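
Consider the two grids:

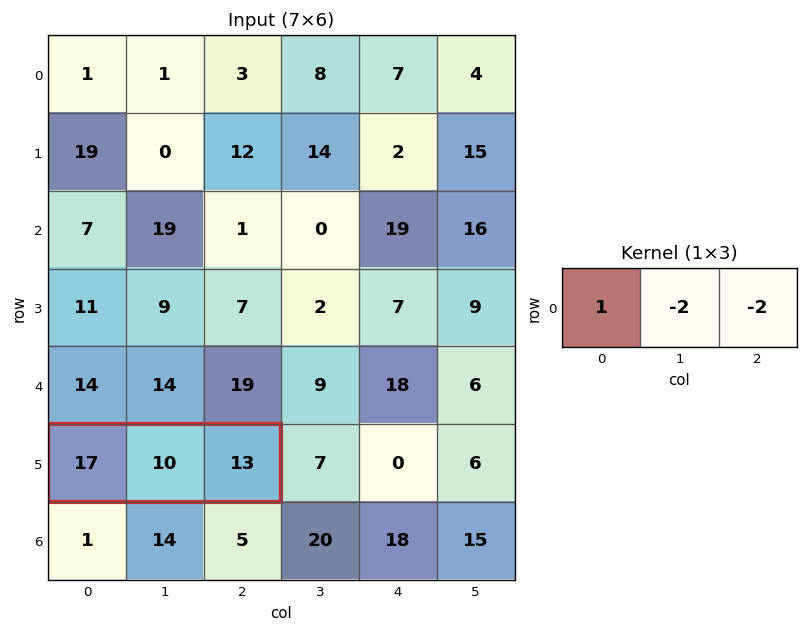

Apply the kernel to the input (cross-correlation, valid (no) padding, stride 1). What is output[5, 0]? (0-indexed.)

The receptive field on the input at this output position is [17 10 13]. Elementwise product with the kernel and sum: 17·1 + 10·-2 + 13·-2.

-29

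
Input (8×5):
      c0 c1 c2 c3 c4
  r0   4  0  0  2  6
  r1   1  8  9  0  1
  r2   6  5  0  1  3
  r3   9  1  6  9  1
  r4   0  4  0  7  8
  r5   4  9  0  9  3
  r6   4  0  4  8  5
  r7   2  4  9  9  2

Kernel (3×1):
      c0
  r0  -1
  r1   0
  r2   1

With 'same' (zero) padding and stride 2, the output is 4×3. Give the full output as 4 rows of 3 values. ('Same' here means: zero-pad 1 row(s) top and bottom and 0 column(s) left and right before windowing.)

1 9 1
8 -3 0
-5 -6 2
-2 9 -1

Output[0,0]: The receptive field on the zero-padded input at this output position is [0 / 4 / 1]. Elementwise product with the kernel and sum: 0·-1 + 1·1.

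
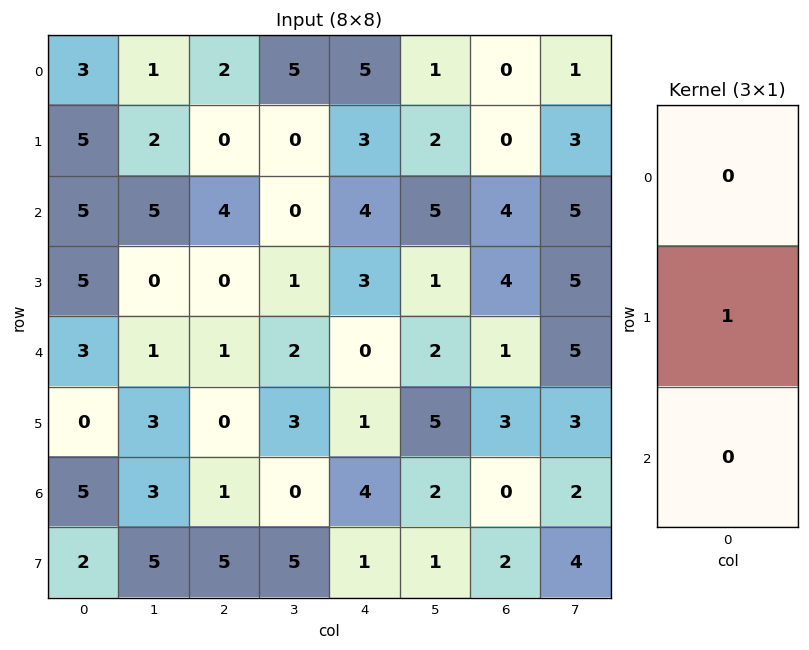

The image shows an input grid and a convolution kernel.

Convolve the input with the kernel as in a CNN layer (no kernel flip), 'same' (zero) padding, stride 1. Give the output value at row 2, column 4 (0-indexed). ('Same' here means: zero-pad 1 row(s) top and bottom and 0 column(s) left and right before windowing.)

The receptive field on the zero-padded input at this output position is [3 / 4 / 3]. Elementwise product with the kernel and sum: 4·1.

4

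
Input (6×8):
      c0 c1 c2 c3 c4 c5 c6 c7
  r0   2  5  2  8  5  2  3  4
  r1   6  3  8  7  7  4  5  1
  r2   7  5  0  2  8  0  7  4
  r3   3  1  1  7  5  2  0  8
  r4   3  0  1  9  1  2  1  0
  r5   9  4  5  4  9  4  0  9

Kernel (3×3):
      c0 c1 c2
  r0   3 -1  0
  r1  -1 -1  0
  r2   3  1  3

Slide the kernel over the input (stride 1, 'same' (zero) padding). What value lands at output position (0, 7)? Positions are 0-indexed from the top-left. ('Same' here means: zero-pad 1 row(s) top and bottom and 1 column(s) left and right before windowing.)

The receptive field on the zero-padded input at this output position is [0 0 0 / 3 4 0 / 5 1 0]. Elementwise product with the kernel and sum: 0·3 + 0·-1 + 3·-1 + 4·-1 + 5·3 + 1·1 + 0·3.

9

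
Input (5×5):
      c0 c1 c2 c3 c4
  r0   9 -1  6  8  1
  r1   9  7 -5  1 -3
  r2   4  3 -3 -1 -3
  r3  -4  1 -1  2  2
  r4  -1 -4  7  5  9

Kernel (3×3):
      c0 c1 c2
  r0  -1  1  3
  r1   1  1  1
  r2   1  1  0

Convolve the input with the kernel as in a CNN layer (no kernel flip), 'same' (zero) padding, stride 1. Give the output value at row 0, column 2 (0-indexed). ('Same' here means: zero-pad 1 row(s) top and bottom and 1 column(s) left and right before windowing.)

15

The receptive field on the zero-padded input at this output position is [0 0 0 / -1 6 8 / 7 -5 1]. Elementwise product with the kernel and sum: 0·-1 + 0·1 + 0·3 + -1·1 + 6·1 + 8·1 + 7·1 + -5·1.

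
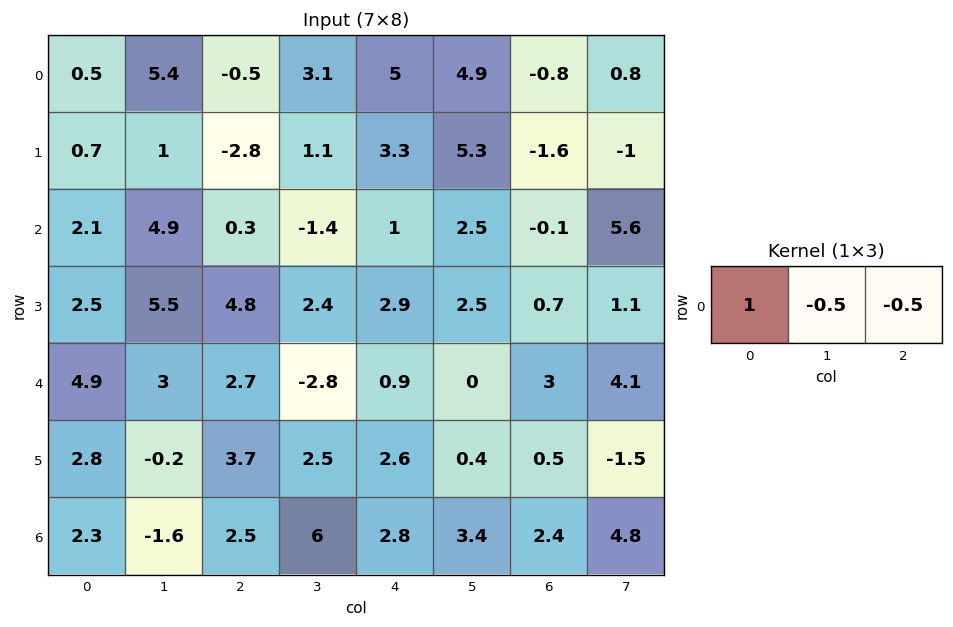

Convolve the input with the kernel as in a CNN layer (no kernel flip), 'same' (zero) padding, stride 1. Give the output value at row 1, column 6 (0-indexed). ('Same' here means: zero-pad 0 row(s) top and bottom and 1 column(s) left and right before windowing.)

The receptive field on the zero-padded input at this output position is [5.3 -1.6 -1]. Elementwise product with the kernel and sum: 5.3·1 + -1.6·-0.5 + -1·-0.5.

6.6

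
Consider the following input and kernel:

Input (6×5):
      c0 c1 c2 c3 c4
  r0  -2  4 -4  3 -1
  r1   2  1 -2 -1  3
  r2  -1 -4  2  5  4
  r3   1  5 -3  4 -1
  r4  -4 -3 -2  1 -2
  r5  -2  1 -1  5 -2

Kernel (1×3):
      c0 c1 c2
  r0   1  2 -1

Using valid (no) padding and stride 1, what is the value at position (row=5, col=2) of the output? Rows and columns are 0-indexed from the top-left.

The receptive field on the input at this output position is [-1 5 -2]. Elementwise product with the kernel and sum: -1·1 + 5·2 + -2·-1.

11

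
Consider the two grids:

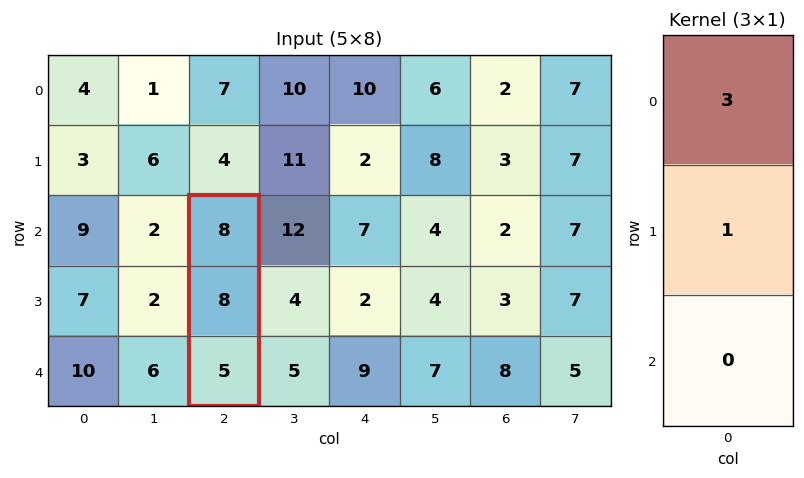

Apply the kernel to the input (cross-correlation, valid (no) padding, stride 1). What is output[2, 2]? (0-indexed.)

The receptive field on the input at this output position is [8 / 8 / 5]. Elementwise product with the kernel and sum: 8·3 + 8·1.

32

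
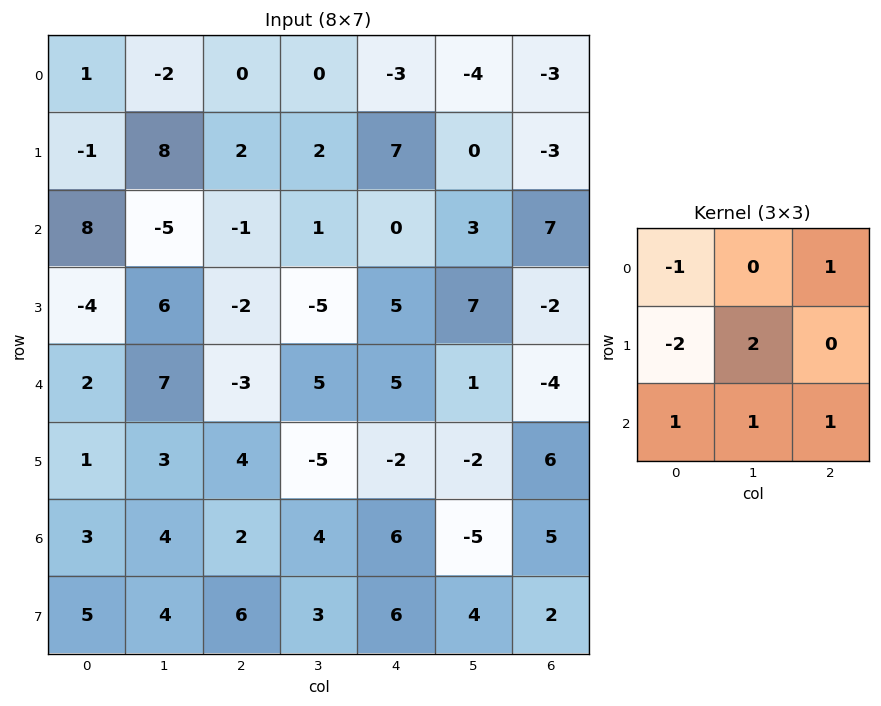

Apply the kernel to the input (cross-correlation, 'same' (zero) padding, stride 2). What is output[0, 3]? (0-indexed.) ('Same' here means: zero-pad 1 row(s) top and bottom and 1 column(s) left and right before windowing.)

The receptive field on the zero-padded input at this output position is [0 0 0 / -4 -3 0 / 0 -3 0]. Elementwise product with the kernel and sum: 0·-1 + 0·1 + -4·-2 + -3·2 + 0·1 + -3·1 + 0·1.

-1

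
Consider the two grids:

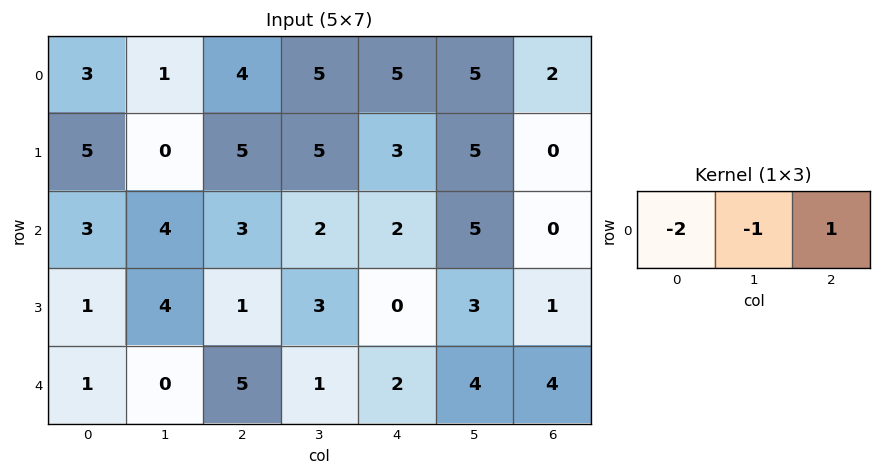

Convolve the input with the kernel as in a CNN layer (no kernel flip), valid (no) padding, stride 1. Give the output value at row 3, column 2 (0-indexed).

The receptive field on the input at this output position is [1 3 0]. Elementwise product with the kernel and sum: 1·-2 + 3·-1 + 0·1.

-5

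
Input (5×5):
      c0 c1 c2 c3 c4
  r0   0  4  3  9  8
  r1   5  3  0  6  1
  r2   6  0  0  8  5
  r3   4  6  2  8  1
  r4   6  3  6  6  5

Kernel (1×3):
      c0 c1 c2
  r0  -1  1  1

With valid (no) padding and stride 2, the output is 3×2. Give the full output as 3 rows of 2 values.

7 14
-6 13
3 5

Output[0,0]: The receptive field on the input at this output position is [0 4 3]. Elementwise product with the kernel and sum: 0·-1 + 4·1 + 3·1.
Output[0,1]: The receptive field on the input at this output position is [3 9 8]. Elementwise product with the kernel and sum: 3·-1 + 9·1 + 8·1.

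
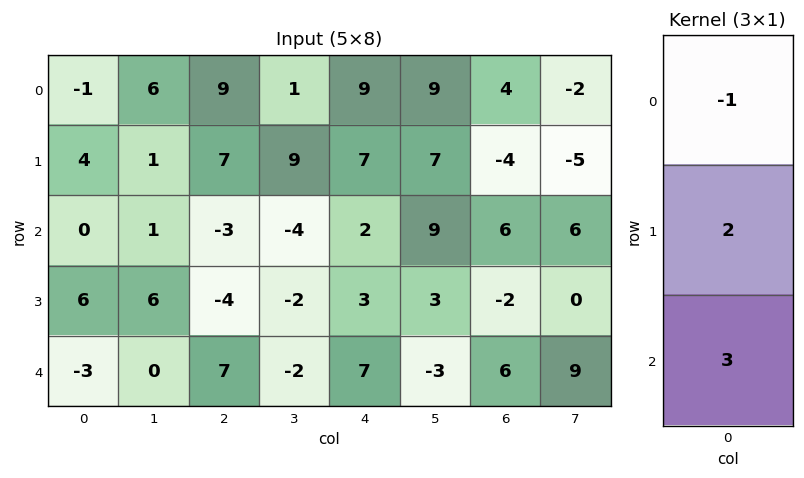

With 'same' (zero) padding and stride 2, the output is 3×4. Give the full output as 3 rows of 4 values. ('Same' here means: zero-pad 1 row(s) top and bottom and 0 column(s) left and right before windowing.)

Output[0,0]: The receptive field on the zero-padded input at this output position is [0 / -1 / 4]. Elementwise product with the kernel and sum: 0·-1 + -1·2 + 4·3.

10 39 39 -4
14 -25 6 10
-12 18 11 14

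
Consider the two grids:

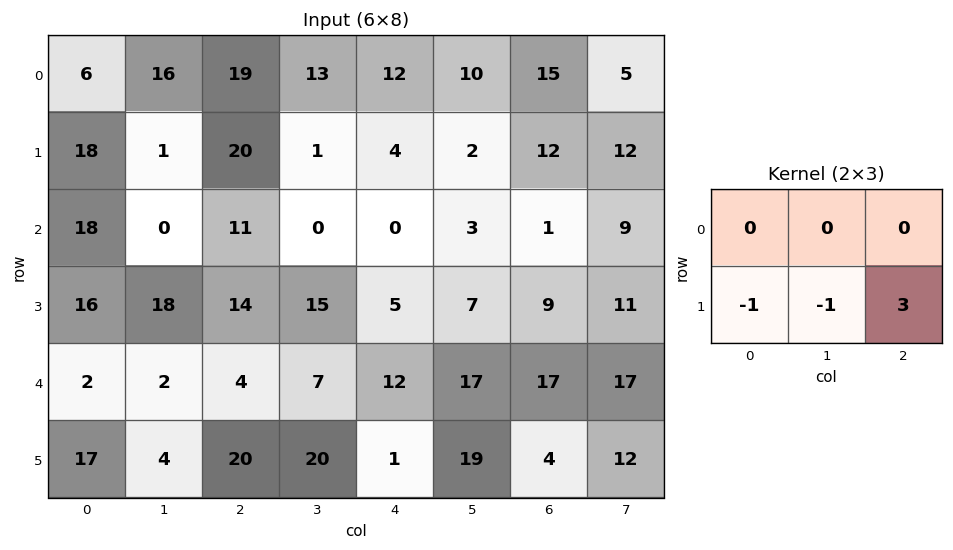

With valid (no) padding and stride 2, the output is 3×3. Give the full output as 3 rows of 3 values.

41 -9 30
8 -14 15
39 -37 -8

Output[0,0]: The receptive field on the input at this output position is [6 16 19 / 18 1 20]. Elementwise product with the kernel and sum: 18·-1 + 1·-1 + 20·3.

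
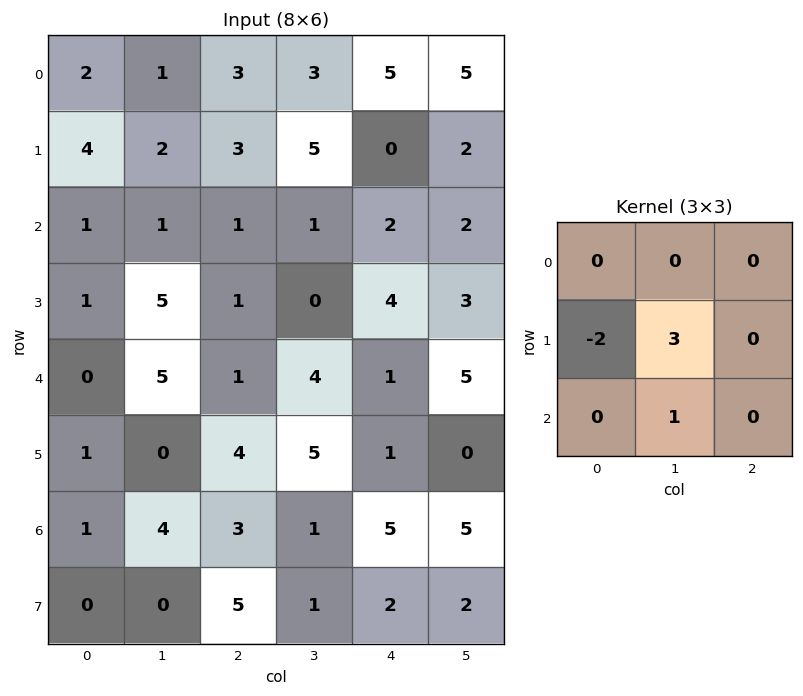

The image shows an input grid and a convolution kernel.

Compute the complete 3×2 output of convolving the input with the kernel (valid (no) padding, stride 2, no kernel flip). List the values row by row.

-1 10
18 2
2 8

Output[0,0]: The receptive field on the input at this output position is [2 1 3 / 4 2 3 / 1 1 1]. Elementwise product with the kernel and sum: 4·-2 + 2·3 + 1·1.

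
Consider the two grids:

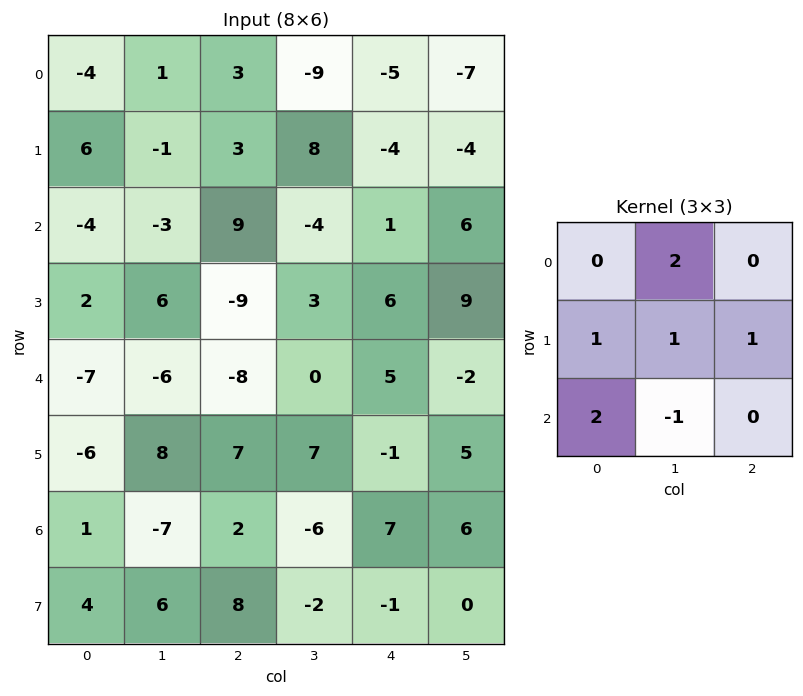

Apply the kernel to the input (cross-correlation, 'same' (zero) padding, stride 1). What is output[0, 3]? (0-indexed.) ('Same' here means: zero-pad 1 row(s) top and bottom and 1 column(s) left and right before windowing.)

The receptive field on the zero-padded input at this output position is [0 0 0 / 3 -9 -5 / 3 8 -4]. Elementwise product with the kernel and sum: 0·2 + 3·1 + -9·1 + -5·1 + 3·2 + 8·-1.

-13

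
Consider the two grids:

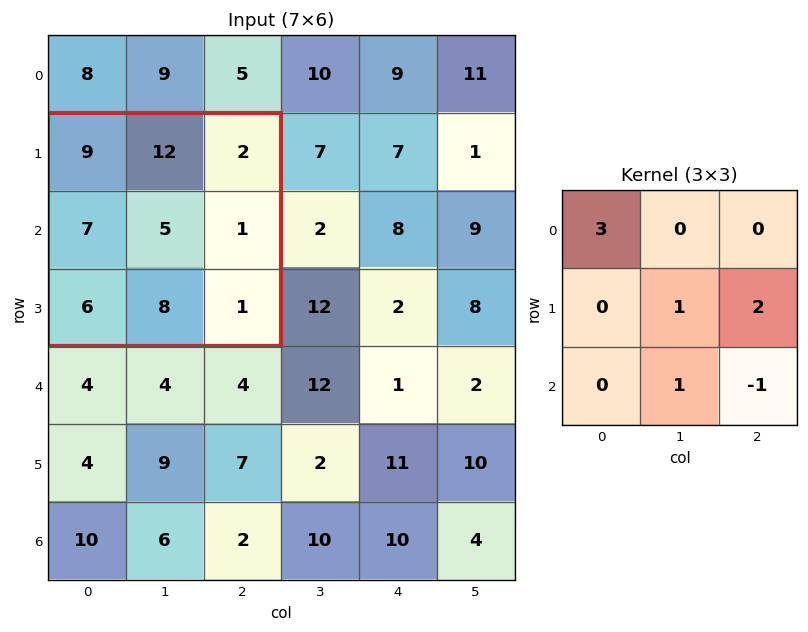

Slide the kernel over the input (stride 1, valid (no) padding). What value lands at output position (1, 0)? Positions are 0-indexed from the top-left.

The receptive field on the input at this output position is [9 12 2 / 7 5 1 / 6 8 1]. Elementwise product with the kernel and sum: 9·3 + 5·1 + 1·2 + 8·1 + 1·-1.

41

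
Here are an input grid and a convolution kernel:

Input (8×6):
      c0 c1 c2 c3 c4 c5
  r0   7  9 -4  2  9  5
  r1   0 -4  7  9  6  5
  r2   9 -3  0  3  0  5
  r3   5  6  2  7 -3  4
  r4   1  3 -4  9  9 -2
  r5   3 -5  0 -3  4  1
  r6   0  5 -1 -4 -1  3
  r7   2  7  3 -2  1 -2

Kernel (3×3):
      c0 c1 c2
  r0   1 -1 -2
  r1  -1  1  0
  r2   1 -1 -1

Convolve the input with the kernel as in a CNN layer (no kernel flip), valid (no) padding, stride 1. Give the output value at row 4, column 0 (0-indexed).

-6

The receptive field on the input at this output position is [1 3 -4 / 3 -5 0 / 0 5 -1]. Elementwise product with the kernel and sum: 1·1 + 3·-1 + -4·-2 + 3·-1 + -5·1 + 0·1 + 5·-1 + -1·-1.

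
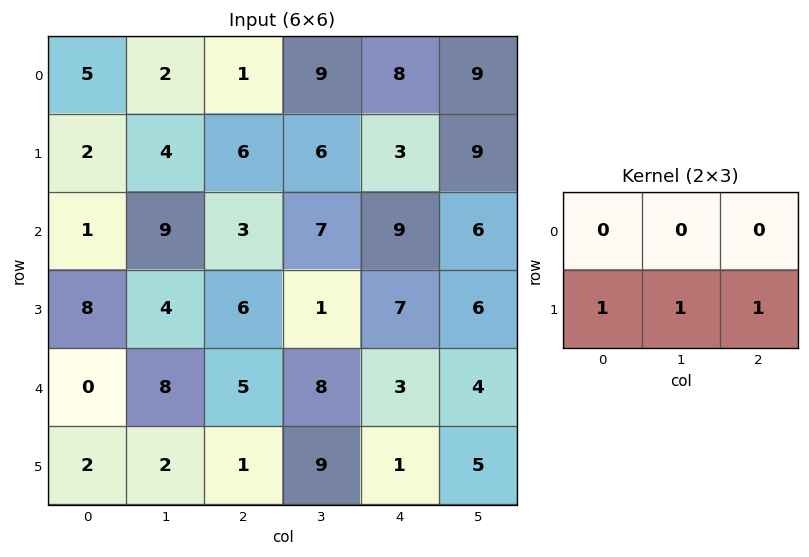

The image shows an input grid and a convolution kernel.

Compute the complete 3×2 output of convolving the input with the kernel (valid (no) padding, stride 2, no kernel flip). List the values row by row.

12 15
18 14
5 11

Output[0,0]: The receptive field on the input at this output position is [5 2 1 / 2 4 6]. Elementwise product with the kernel and sum: 2·1 + 4·1 + 6·1.
Output[0,1]: The receptive field on the input at this output position is [1 9 8 / 6 6 3]. Elementwise product with the kernel and sum: 6·1 + 6·1 + 3·1.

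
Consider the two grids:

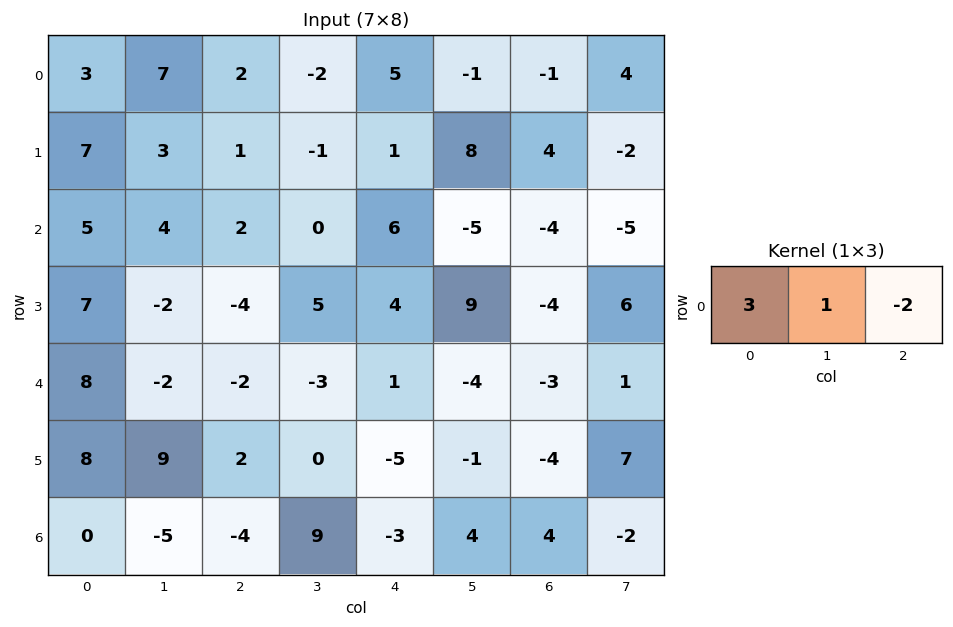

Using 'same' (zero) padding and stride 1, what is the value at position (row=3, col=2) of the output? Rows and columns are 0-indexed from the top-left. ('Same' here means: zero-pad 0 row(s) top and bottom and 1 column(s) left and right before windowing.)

-20

The receptive field on the zero-padded input at this output position is [-2 -4 5]. Elementwise product with the kernel and sum: -2·3 + -4·1 + 5·-2.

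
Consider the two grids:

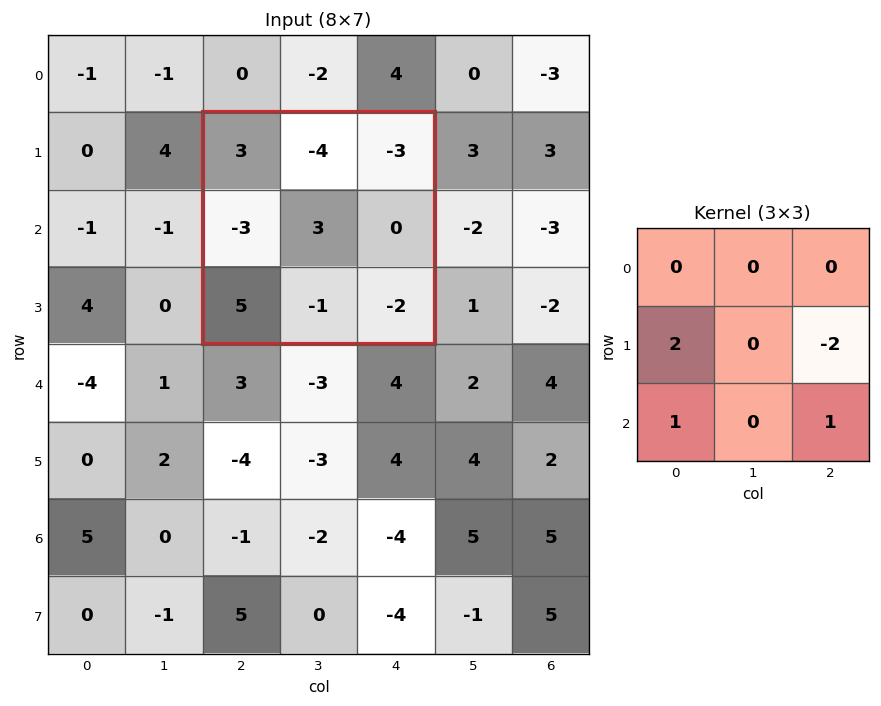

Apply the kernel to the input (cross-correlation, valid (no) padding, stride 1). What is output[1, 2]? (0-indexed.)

-3

The receptive field on the input at this output position is [3 -4 -3 / -3 3 0 / 5 -1 -2]. Elementwise product with the kernel and sum: -3·2 + 0·-2 + 5·1 + -2·1.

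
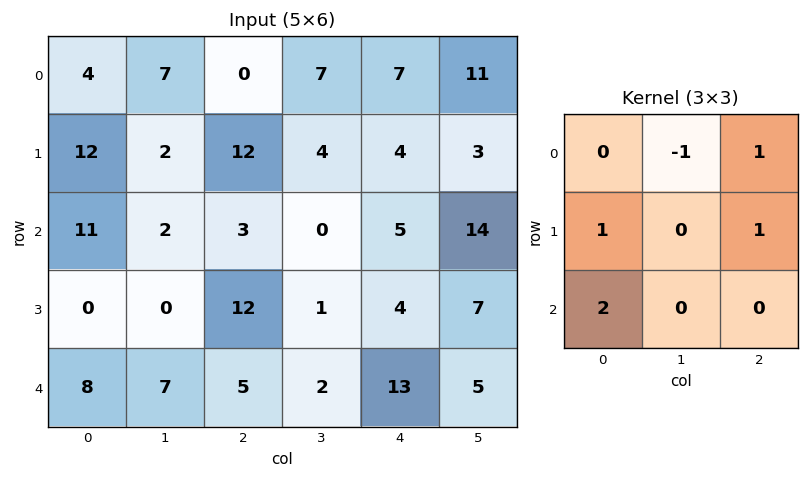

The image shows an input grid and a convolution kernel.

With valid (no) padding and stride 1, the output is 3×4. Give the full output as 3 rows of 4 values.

39 17 22 11
24 -6 32 15
29 12 31 21

Output[0,0]: The receptive field on the input at this output position is [4 7 0 / 12 2 12 / 11 2 3]. Elementwise product with the kernel and sum: 7·-1 + 0·1 + 12·1 + 12·1 + 11·2.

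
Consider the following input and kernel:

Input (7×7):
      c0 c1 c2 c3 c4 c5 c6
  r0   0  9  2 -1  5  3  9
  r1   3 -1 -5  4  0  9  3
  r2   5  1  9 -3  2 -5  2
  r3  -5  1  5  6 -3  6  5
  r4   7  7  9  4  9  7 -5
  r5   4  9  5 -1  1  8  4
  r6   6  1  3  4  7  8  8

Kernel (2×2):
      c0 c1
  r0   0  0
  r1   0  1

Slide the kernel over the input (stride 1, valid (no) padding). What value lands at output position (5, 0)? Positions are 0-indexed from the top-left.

The receptive field on the input at this output position is [4 9 / 6 1]. Elementwise product with the kernel and sum: 1·1.

1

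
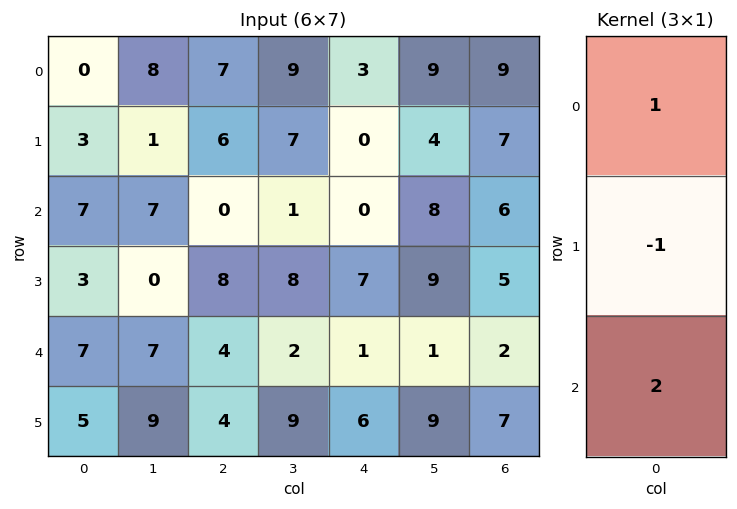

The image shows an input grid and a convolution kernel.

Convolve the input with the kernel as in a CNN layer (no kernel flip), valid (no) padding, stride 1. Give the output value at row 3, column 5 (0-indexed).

26

The receptive field on the input at this output position is [9 / 1 / 9]. Elementwise product with the kernel and sum: 9·1 + 1·-1 + 9·2.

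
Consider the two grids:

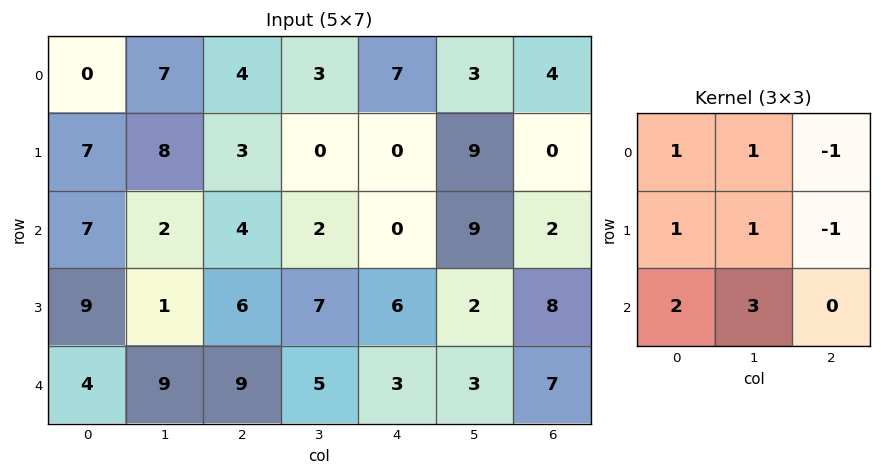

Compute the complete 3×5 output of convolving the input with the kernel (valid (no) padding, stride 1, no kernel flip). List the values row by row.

Output[0,0]: The receptive field on the input at this output position is [0 7 4 / 7 8 3 / 7 2 4]. Elementwise product with the kernel and sum: 0·1 + 7·1 + 4·-1 + 7·1 + 8·1 + 3·-1 + 7·2 + 2·3.

35 35 17 2 42
38 35 42 16 34
44 49 46 23 22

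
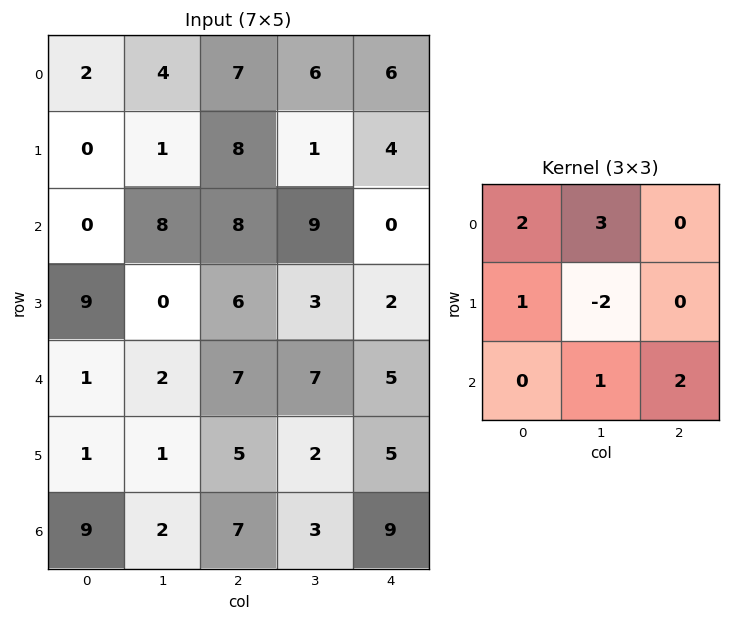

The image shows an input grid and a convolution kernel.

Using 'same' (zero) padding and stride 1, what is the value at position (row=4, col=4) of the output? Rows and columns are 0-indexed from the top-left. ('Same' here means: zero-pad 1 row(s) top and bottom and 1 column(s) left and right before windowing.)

14

The receptive field on the zero-padded input at this output position is [3 2 0 / 7 5 0 / 2 5 0]. Elementwise product with the kernel and sum: 3·2 + 2·3 + 7·1 + 5·-2 + 5·1 + 0·2.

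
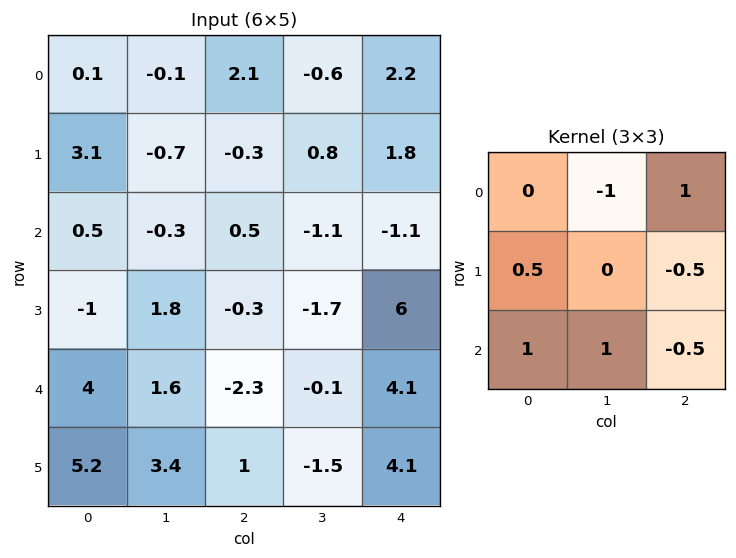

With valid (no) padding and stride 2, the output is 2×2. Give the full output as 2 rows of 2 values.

Output[0,0]: The receptive field on the input at this output position is [0.1 -0.1 2.1 / 3.1 -0.7 -0.3 / 0.5 -0.3 0.5]. Elementwise product with the kernel and sum: -0.1·-1 + 2.1·1 + 3.1·0.5 + -0.3·-0.5 + 0.5·1 + -0.3·1 + 0.5·-0.5.
Output[0,1]: The receptive field on the input at this output position is [2.1 -0.6 2.2 / -0.3 0.8 1.8 / 0.5 -1.1 -1.1]. Elementwise product with the kernel and sum: -0.6·-1 + 2.2·1 + -0.3·0.5 + 1.8·-0.5 + 0.5·1 + -1.1·1 + -1.1·-0.5.

3.85 1.7
7.2 -7.6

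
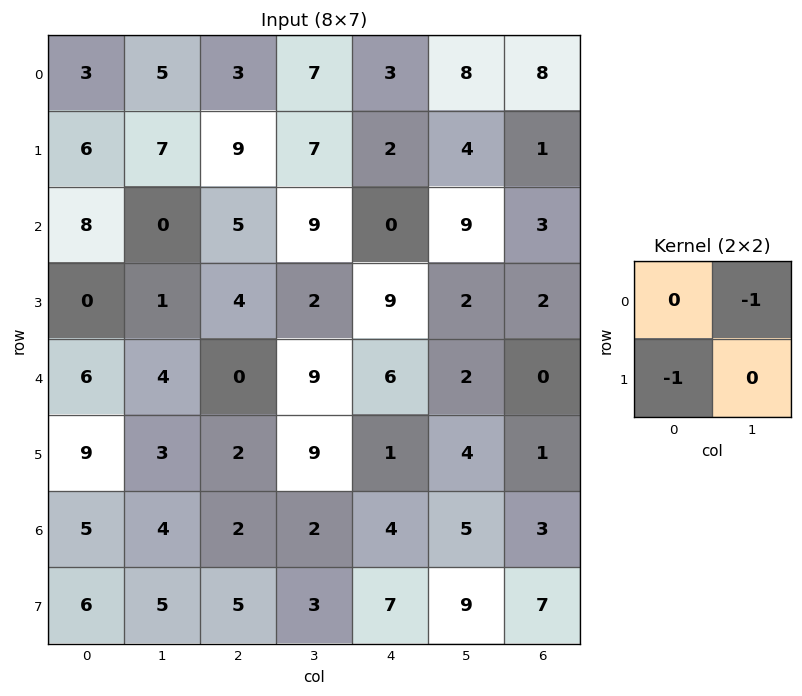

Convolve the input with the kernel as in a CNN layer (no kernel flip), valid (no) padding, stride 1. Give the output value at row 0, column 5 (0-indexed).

-12

The receptive field on the input at this output position is [8 8 / 4 1]. Elementwise product with the kernel and sum: 8·-1 + 4·-1.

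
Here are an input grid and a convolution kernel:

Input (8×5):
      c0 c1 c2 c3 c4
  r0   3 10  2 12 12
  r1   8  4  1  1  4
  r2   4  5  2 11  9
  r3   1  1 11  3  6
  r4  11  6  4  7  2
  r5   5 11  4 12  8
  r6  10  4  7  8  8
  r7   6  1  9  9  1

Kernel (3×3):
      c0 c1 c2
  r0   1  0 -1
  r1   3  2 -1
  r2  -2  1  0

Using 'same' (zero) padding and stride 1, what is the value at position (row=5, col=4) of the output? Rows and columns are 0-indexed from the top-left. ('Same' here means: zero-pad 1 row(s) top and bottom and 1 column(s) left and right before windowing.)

The receptive field on the zero-padded input at this output position is [7 2 0 / 12 8 0 / 8 8 0]. Elementwise product with the kernel and sum: 7·1 + 0·-1 + 12·3 + 8·2 + 0·-1 + 8·-2 + 8·1.

51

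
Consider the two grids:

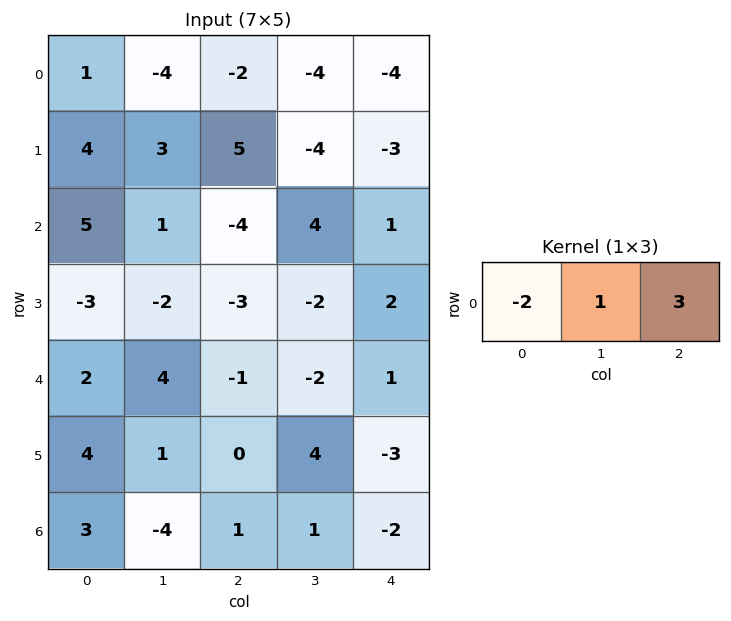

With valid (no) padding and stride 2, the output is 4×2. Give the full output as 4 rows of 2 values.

Output[0,0]: The receptive field on the input at this output position is [1 -4 -2]. Elementwise product with the kernel and sum: 1·-2 + -4·1 + -2·3.
Output[0,1]: The receptive field on the input at this output position is [-2 -4 -4]. Elementwise product with the kernel and sum: -2·-2 + -4·1 + -4·3.

-12 -12
-21 15
-3 3
-7 -7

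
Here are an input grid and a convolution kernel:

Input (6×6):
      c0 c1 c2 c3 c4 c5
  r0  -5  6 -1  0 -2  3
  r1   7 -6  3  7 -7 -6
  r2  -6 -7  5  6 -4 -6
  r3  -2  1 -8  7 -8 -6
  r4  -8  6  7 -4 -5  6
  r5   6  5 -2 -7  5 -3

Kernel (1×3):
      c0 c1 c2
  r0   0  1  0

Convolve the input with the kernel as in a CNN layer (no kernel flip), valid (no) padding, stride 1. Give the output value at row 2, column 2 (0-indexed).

6

The receptive field on the input at this output position is [5 6 -4]. Elementwise product with the kernel and sum: 6·1.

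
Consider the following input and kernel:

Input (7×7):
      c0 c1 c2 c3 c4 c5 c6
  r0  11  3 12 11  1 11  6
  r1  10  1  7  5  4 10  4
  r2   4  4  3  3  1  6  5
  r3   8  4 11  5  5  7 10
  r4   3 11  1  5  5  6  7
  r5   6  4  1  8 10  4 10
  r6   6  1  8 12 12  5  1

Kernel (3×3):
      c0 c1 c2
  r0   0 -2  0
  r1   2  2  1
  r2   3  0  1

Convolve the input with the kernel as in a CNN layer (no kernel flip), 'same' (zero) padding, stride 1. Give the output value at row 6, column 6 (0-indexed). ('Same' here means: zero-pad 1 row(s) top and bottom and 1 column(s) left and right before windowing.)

-8

The receptive field on the zero-padded input at this output position is [4 10 0 / 5 1 0 / 0 0 0]. Elementwise product with the kernel and sum: 10·-2 + 5·2 + 1·2 + 0·1 + 0·3 + 0·1.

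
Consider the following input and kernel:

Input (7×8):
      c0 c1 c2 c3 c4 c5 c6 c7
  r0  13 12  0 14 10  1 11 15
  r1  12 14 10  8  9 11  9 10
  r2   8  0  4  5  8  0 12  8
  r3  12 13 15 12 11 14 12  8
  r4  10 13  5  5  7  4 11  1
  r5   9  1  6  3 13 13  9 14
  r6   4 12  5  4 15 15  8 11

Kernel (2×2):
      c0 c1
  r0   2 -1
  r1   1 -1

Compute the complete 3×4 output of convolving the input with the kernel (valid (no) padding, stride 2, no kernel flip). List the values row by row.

12 -12 17 6
15 6 13 20
15 8 10 16

Output[0,0]: The receptive field on the input at this output position is [13 12 / 12 14]. Elementwise product with the kernel and sum: 13·2 + 12·-1 + 12·1 + 14·-1.
Output[0,1]: The receptive field on the input at this output position is [0 14 / 10 8]. Elementwise product with the kernel and sum: 0·2 + 14·-1 + 10·1 + 8·-1.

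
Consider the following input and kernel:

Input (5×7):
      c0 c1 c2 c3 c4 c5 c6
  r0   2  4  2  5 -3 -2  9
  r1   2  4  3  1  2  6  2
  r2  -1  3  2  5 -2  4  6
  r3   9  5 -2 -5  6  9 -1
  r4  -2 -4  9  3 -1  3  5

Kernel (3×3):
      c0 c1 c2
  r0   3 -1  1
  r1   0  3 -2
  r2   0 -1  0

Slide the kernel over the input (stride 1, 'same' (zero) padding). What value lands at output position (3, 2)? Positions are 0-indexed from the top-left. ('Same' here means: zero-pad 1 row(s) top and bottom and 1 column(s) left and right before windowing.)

The receptive field on the zero-padded input at this output position is [3 2 5 / 5 -2 -5 / -4 9 3]. Elementwise product with the kernel and sum: 3·3 + 2·-1 + 5·1 + -2·3 + -5·-2 + 9·-1.

7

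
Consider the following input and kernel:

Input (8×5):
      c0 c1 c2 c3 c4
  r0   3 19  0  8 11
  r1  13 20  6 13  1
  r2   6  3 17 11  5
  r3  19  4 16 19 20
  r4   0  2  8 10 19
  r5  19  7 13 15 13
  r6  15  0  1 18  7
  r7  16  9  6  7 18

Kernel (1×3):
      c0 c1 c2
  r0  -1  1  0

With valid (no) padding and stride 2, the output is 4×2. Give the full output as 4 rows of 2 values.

16 8
-3 -6
2 2
-15 17

Output[0,0]: The receptive field on the input at this output position is [3 19 0]. Elementwise product with the kernel and sum: 3·-1 + 19·1.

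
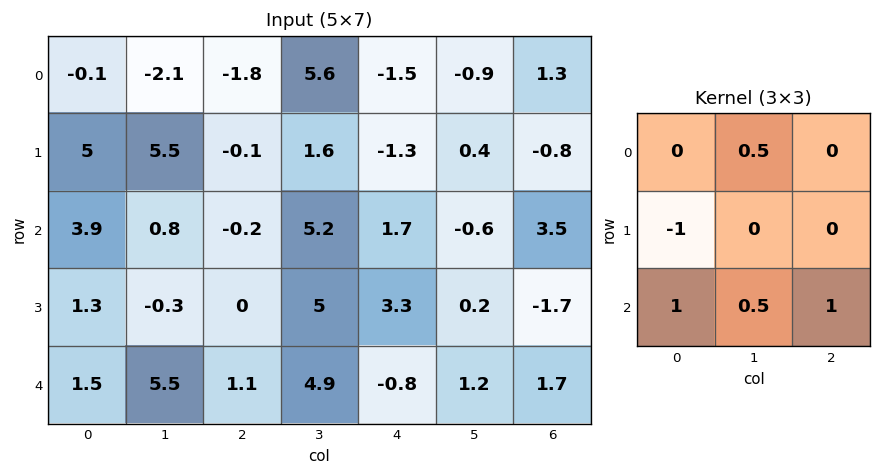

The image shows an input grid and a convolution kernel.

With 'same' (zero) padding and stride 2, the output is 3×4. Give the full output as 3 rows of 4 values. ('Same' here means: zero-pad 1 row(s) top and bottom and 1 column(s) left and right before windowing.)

Output[0,0]: The receptive field on the zero-padded input at this output position is [0 0 0 / 0 -0.1 -2.1 / 0 5 5.5]. Elementwise product with the kernel and sum: 0·0.5 + 0·-1 + 0·1 + 5·0.5 + 5.5·1.
Output[0,1]: The receptive field on the zero-padded input at this output position is [0 0 0 / -2.1 -1.8 5.6 / 5.5 -0.1 1.6]. Elementwise product with the kernel and sum: 0·0.5 + -2.1·-1 + 5.5·1 + -0.1·0.5 + 1.6·1.

8 9.15 -4.25 0.9
2.85 3.85 1 -0.45
0.65 -5.5 -3.25 -2.05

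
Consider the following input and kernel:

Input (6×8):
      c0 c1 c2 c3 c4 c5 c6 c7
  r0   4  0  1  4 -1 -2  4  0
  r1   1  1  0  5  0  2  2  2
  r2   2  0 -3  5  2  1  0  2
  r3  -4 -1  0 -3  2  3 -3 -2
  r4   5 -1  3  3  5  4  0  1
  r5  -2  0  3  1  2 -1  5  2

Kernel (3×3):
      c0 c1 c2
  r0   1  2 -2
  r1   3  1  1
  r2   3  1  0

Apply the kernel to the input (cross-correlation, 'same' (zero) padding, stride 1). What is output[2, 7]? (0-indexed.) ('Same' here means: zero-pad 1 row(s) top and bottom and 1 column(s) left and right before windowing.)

-3

The receptive field on the zero-padded input at this output position is [2 2 0 / 0 2 0 / -3 -2 0]. Elementwise product with the kernel and sum: 2·1 + 2·2 + 0·-2 + 0·3 + 2·1 + 0·1 + -3·3 + -2·1.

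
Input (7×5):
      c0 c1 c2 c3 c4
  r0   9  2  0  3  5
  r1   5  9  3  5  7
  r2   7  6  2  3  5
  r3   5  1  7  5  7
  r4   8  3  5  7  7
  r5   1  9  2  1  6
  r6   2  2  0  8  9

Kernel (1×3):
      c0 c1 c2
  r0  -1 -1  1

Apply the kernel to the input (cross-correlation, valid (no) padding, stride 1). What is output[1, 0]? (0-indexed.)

-11

The receptive field on the input at this output position is [5 9 3]. Elementwise product with the kernel and sum: 5·-1 + 9·-1 + 3·1.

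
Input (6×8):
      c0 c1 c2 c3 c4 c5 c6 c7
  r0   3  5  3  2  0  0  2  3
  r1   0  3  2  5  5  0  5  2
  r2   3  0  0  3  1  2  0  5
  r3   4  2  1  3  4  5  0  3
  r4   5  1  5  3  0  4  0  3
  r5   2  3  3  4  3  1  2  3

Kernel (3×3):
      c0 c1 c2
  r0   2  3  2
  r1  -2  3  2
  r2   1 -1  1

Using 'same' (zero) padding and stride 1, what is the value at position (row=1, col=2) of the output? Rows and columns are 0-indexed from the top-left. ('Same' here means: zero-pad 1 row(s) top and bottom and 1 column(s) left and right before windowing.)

36

The receptive field on the zero-padded input at this output position is [5 3 2 / 3 2 5 / 0 0 3]. Elementwise product with the kernel and sum: 5·2 + 3·3 + 2·2 + 3·-2 + 2·3 + 5·2 + 0·1 + 0·-1 + 3·1.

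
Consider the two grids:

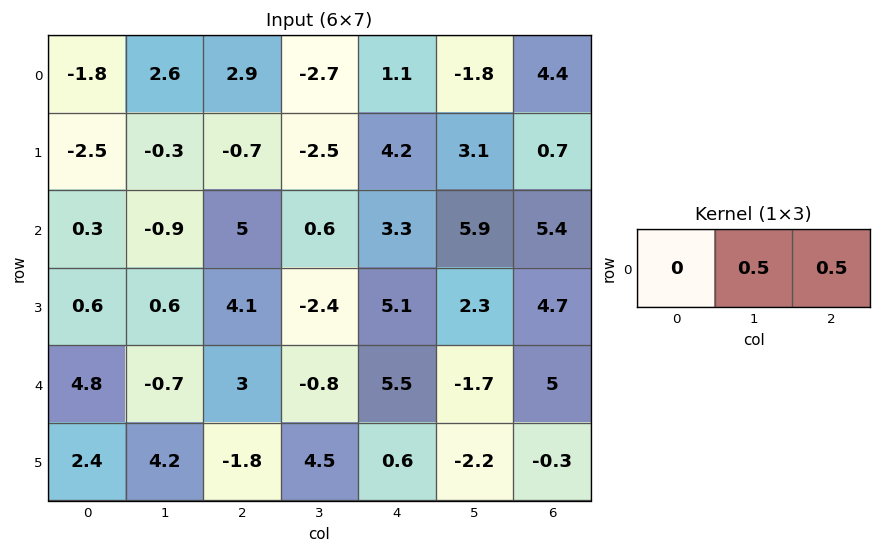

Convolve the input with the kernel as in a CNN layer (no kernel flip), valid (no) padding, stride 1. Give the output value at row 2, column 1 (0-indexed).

2.8

The receptive field on the input at this output position is [-0.9 5 0.6]. Elementwise product with the kernel and sum: 5·0.5 + 0.6·0.5.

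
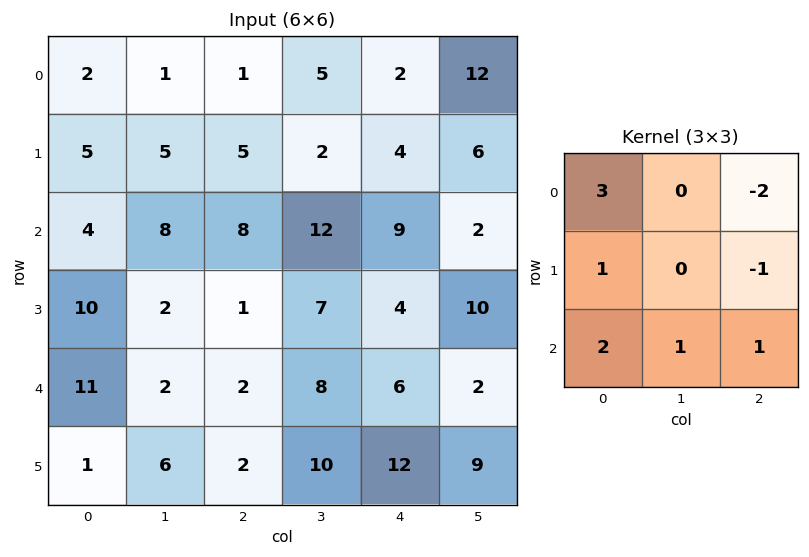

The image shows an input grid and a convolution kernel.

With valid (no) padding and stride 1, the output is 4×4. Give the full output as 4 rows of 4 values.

28 32 37 22
24 19 19 32
31 9 21 53
47 10 17 48

Output[0,0]: The receptive field on the input at this output position is [2 1 1 / 5 5 5 / 4 8 8]. Elementwise product with the kernel and sum: 2·3 + 1·-2 + 5·1 + 5·-1 + 4·2 + 8·1 + 8·1.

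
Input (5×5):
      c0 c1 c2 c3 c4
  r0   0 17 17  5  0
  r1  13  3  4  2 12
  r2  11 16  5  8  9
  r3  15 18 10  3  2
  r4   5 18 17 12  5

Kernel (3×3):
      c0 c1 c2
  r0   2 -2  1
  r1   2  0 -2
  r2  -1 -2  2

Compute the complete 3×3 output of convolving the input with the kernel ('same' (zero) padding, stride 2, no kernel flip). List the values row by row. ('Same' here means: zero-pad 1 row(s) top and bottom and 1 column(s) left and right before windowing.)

-54 17 -16
-49 -16 -11
-48 31 26

Output[0,0]: The receptive field on the zero-padded input at this output position is [0 0 0 / 0 0 17 / 0 13 3]. Elementwise product with the kernel and sum: 0·2 + 0·-2 + 0·1 + 0·2 + 17·-2 + 0·-1 + 13·-2 + 3·2.
Output[0,1]: The receptive field on the zero-padded input at this output position is [0 0 0 / 17 17 5 / 3 4 2]. Elementwise product with the kernel and sum: 0·2 + 0·-2 + 0·1 + 17·2 + 5·-2 + 3·-1 + 4·-2 + 2·2.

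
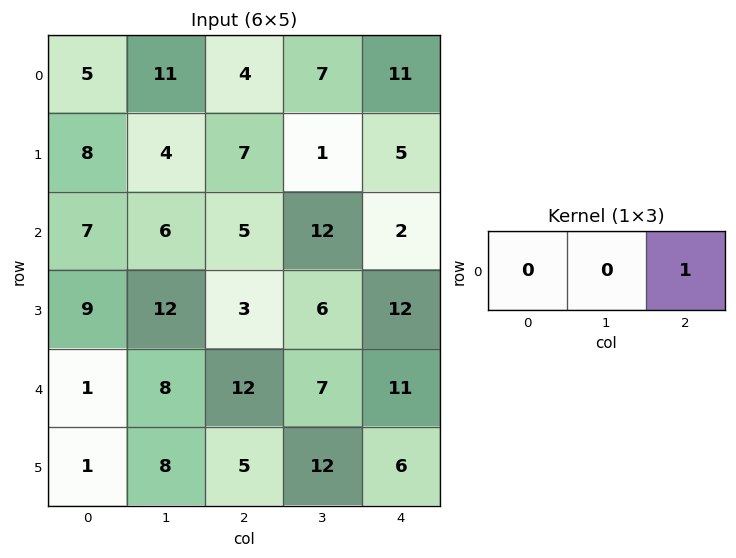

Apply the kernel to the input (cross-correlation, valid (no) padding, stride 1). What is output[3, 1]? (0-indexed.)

The receptive field on the input at this output position is [12 3 6]. Elementwise product with the kernel and sum: 6·1.

6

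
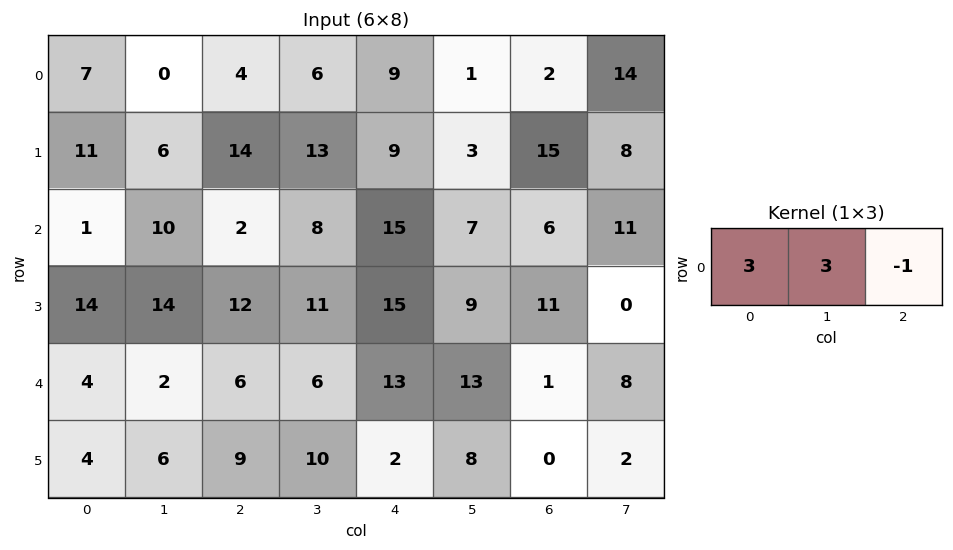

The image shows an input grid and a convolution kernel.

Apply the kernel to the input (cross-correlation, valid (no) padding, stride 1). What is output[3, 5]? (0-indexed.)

The receptive field on the input at this output position is [9 11 0]. Elementwise product with the kernel and sum: 9·3 + 11·3 + 0·-1.

60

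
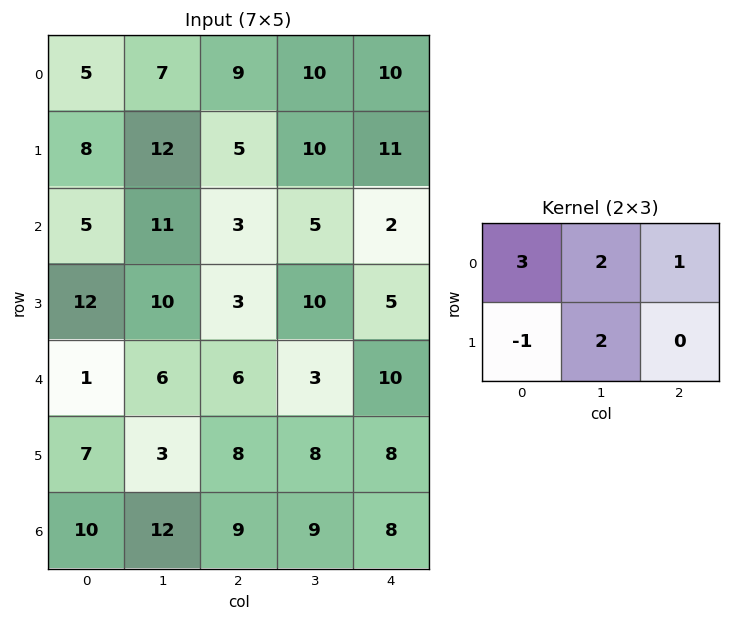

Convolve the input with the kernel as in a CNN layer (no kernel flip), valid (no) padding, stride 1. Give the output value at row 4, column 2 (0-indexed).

The receptive field on the input at this output position is [6 3 10 / 8 8 8]. Elementwise product with the kernel and sum: 6·3 + 3·2 + 10·1 + 8·-1 + 8·2.

42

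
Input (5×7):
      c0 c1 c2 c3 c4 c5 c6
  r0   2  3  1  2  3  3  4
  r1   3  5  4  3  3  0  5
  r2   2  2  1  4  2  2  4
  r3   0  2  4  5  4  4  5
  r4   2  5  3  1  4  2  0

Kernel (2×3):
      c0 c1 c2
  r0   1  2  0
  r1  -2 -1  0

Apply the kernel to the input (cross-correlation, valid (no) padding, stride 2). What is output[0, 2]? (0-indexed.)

3

The receptive field on the input at this output position is [3 3 4 / 3 0 5]. Elementwise product with the kernel and sum: 3·1 + 3·2 + 3·-2 + 0·-1.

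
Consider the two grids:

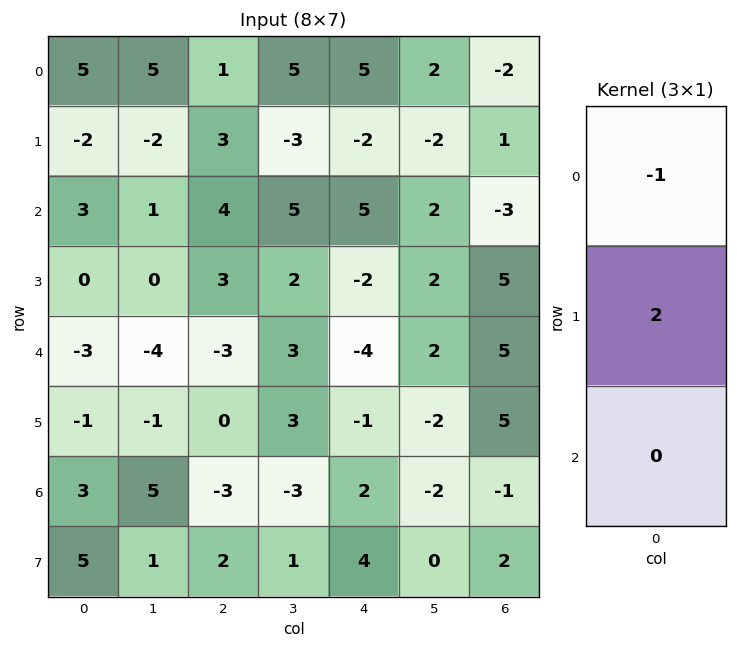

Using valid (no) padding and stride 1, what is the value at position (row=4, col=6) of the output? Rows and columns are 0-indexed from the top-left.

The receptive field on the input at this output position is [5 / 5 / -1]. Elementwise product with the kernel and sum: 5·-1 + 5·2.

5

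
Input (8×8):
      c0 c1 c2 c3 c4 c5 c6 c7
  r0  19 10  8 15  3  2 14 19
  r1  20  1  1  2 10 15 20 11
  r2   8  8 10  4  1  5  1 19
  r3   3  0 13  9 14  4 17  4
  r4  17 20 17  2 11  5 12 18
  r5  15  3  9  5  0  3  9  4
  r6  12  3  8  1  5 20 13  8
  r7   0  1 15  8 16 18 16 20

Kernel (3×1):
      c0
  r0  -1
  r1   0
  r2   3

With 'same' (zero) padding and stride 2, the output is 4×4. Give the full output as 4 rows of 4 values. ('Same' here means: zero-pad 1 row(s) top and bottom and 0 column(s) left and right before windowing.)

Output[0,0]: The receptive field on the zero-padded input at this output position is [0 / 19 / 20]. Elementwise product with the kernel and sum: 0·-1 + 20·3.

60 3 30 60
-11 38 32 31
42 14 -14 10
-15 36 48 39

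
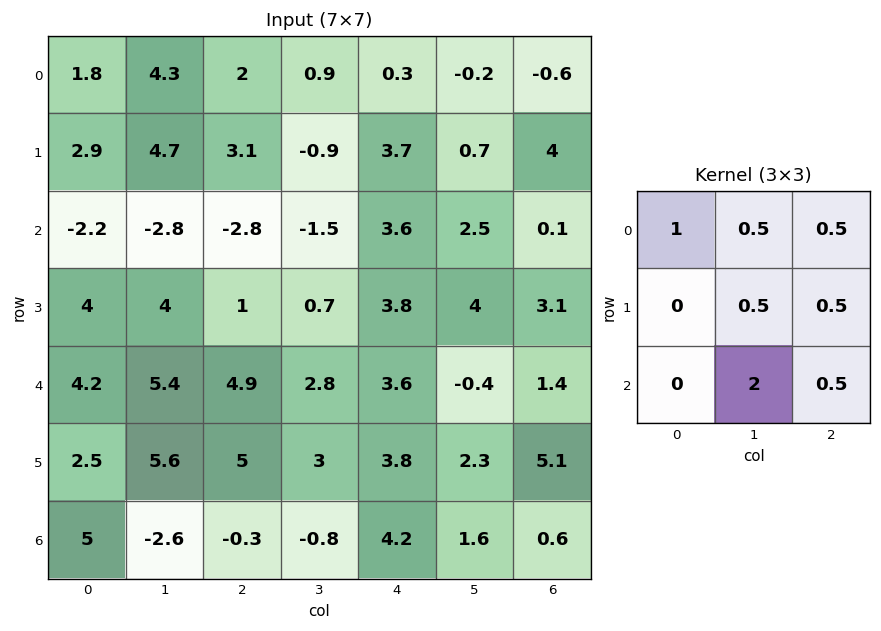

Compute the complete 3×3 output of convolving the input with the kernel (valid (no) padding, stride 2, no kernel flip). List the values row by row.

1.85 2.8 7.3
10.75 7.9 8.35
9.3 12 11.3

Output[0,0]: The receptive field on the input at this output position is [1.8 4.3 2 / 2.9 4.7 3.1 / -2.2 -2.8 -2.8]. Elementwise product with the kernel and sum: 1.8·1 + 4.3·0.5 + 2·0.5 + 4.7·0.5 + 3.1·0.5 + -2.8·2 + -2.8·0.5.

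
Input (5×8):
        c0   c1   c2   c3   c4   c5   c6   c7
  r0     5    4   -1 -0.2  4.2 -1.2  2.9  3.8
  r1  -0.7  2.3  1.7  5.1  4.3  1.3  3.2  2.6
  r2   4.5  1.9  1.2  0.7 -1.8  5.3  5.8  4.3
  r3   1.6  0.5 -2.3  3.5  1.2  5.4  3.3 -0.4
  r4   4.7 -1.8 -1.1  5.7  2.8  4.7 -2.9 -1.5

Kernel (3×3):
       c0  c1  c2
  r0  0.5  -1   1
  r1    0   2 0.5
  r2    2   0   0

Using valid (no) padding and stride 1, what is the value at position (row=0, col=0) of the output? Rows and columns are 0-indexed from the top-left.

The receptive field on the input at this output position is [5 4 -1 / -0.7 2.3 1.7 / 4.5 1.9 1.2]. Elementwise product with the kernel and sum: 5·0.5 + 4·-1 + -1·1 + 2.3·2 + 1.7·0.5 + 4.5·2.

11.95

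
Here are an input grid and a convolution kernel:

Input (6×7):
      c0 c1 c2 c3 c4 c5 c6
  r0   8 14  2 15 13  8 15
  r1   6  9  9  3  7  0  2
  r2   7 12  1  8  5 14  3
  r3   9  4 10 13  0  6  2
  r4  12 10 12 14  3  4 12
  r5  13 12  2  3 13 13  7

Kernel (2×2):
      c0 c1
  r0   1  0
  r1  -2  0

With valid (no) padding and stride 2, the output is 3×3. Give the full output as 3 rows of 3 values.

Output[0,0]: The receptive field on the input at this output position is [8 14 / 6 9]. Elementwise product with the kernel and sum: 8·1 + 6·-2.

-4 -16 -1
-11 -19 5
-14 8 -23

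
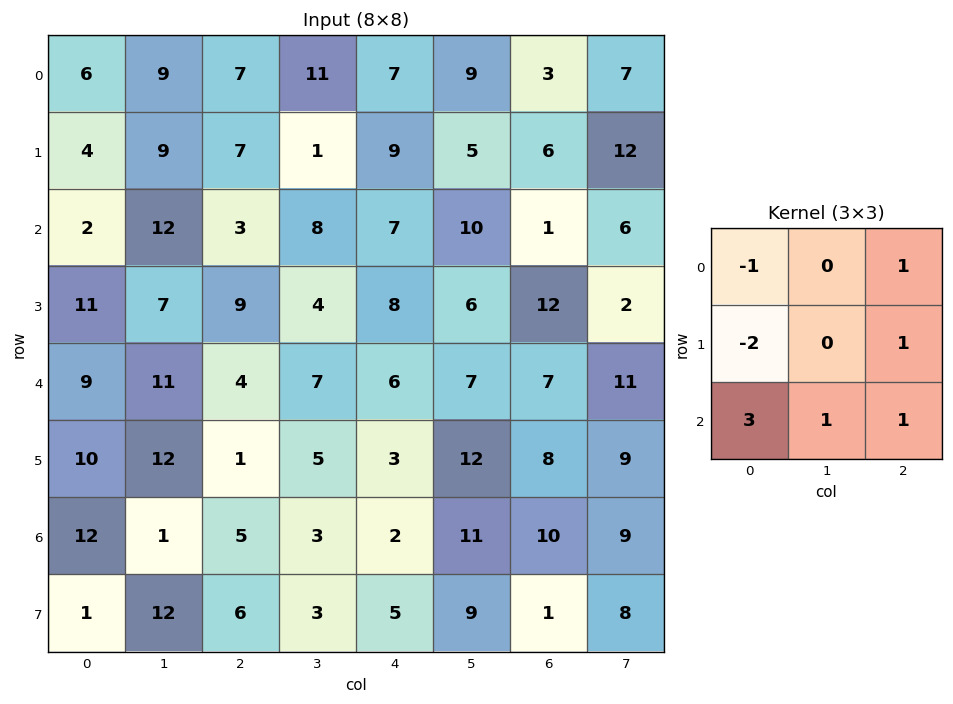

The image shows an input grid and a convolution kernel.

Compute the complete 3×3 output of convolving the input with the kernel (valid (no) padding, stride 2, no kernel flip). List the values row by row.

Output[0,0]: The receptive field on the input at this output position is [6 9 7 / 4 9 7 / 2 12 3]. Elementwise product with the kernel and sum: 6·-1 + 7·1 + 4·-2 + 7·1 + 2·3 + 12·1 + 3·1.

21 19 16
30 19 22
18 23 30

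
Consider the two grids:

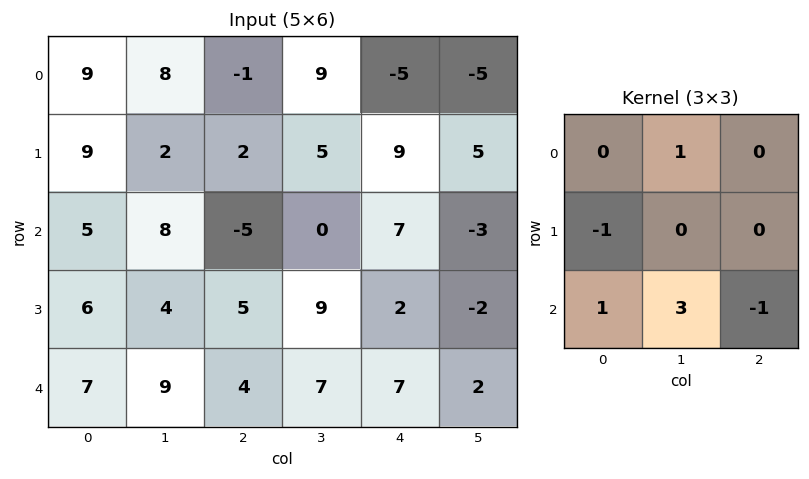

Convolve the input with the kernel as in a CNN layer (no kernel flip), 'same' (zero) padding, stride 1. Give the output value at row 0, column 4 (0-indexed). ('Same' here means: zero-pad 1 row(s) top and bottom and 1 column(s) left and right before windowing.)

18

The receptive field on the zero-padded input at this output position is [0 0 0 / 9 -5 -5 / 5 9 5]. Elementwise product with the kernel and sum: 0·1 + 9·-1 + 5·1 + 9·3 + 5·-1.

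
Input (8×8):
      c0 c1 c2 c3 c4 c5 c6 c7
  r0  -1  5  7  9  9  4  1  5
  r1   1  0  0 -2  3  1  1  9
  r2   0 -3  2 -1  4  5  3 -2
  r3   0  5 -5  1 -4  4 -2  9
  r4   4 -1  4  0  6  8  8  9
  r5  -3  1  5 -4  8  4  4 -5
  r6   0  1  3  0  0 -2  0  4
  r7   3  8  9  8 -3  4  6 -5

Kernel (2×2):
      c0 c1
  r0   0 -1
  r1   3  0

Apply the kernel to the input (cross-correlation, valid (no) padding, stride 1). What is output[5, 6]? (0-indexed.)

5

The receptive field on the input at this output position is [4 -5 / 0 4]. Elementwise product with the kernel and sum: -5·-1 + 0·3.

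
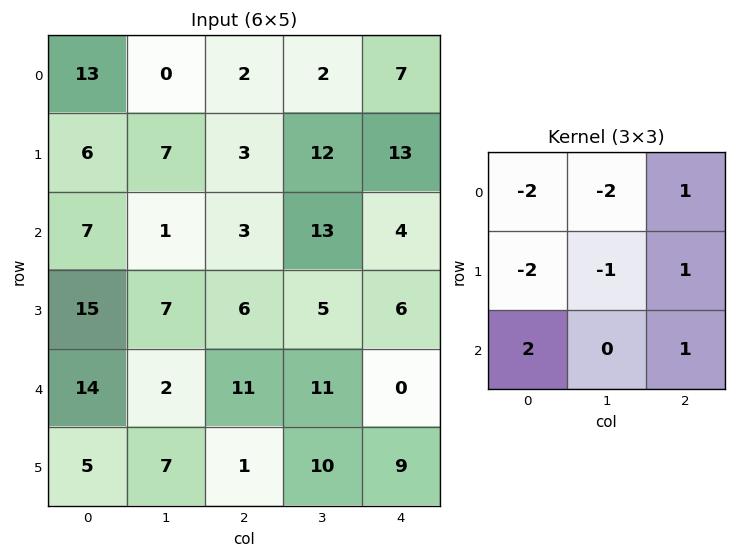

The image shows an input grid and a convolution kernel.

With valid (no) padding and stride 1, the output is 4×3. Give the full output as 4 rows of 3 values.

-23 8 4
1 19 -14
-5 5 -17
-46 -1 -38

Output[0,0]: The receptive field on the input at this output position is [13 0 2 / 6 7 3 / 7 1 3]. Elementwise product with the kernel and sum: 13·-2 + 0·-2 + 2·1 + 6·-2 + 7·-1 + 3·1 + 7·2 + 3·1.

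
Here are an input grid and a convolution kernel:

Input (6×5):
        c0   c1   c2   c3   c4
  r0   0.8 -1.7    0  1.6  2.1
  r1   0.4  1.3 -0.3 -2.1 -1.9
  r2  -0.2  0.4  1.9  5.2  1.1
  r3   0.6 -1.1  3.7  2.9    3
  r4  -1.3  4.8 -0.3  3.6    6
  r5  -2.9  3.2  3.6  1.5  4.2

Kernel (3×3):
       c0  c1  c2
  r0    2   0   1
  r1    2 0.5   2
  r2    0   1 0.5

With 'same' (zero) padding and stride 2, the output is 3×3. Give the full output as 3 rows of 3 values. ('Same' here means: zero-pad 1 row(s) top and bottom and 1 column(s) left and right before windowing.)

Output[0,0]: The receptive field on the zero-padded input at this output position is [0 0 0 / 0 0.8 -1.7 / 0 0.4 1.3]. Elementwise product with the kernel and sum: 0·2 + 0·1 + 0·2 + 0.8·0.5 + -1.7·2 + 0.4·1 + 1.3·0.5.
Output[0,1]: The receptive field on the zero-padded input at this output position is [0 0 0 / -1.7 0 1.6 / 1.3 -0.3 -2.1]. Elementwise product with the kernel and sum: 0·2 + 0·1 + -1.7·2 + 0·0.5 + 1.6·2 + -0.3·1 + -2.1·0.5.

-1.95 -1.55 2.35
2.05 17.8 9.75
6.55 21.7 20.2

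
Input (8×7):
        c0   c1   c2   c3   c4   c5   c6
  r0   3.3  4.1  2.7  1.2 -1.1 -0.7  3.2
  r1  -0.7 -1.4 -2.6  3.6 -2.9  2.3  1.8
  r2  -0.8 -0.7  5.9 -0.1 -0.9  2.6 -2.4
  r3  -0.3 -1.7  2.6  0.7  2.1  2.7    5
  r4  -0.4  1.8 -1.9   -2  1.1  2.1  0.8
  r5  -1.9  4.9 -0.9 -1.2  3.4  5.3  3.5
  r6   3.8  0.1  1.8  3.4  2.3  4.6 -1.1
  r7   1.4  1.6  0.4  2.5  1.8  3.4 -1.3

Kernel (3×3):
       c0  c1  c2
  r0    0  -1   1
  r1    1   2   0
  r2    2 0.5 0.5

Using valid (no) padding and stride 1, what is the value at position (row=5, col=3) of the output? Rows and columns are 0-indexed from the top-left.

The receptive field on the input at this output position is [-1.2 3.4 5.3 / 3.4 2.3 4.6 / 2.5 1.8 3.4]. Elementwise product with the kernel and sum: 3.4·-1 + 5.3·1 + 3.4·1 + 2.3·2 + 2.5·2 + 1.8·0.5 + 3.4·0.5.

17.5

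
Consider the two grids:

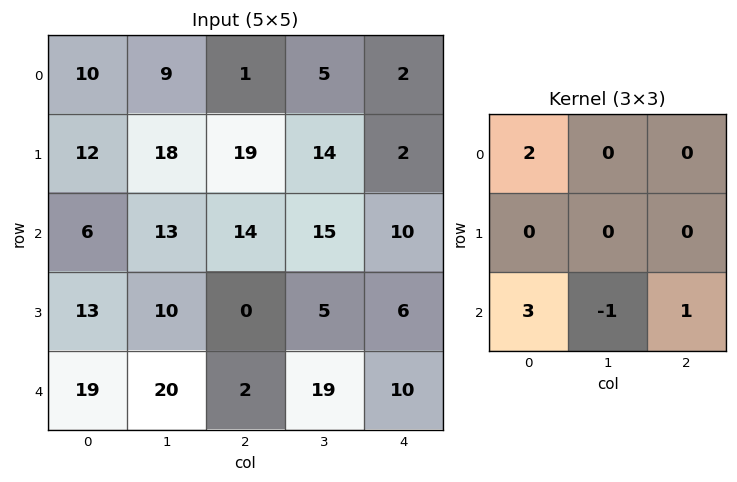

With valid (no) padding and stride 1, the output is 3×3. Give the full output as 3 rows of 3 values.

Output[0,0]: The receptive field on the input at this output position is [10 9 1 / 12 18 19 / 6 13 14]. Elementwise product with the kernel and sum: 10·2 + 6·3 + 13·-1 + 14·1.
Output[0,1]: The receptive field on the input at this output position is [9 1 5 / 18 19 14 / 13 14 15]. Elementwise product with the kernel and sum: 9·2 + 13·3 + 14·-1 + 15·1.

39 58 39
53 71 39
51 103 25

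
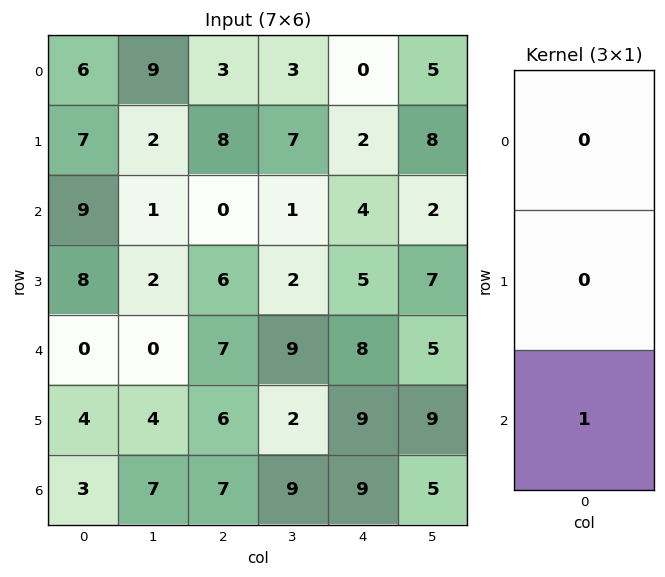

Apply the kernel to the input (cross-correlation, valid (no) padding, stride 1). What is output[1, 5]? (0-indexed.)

The receptive field on the input at this output position is [8 / 2 / 7]. Elementwise product with the kernel and sum: 7·1.

7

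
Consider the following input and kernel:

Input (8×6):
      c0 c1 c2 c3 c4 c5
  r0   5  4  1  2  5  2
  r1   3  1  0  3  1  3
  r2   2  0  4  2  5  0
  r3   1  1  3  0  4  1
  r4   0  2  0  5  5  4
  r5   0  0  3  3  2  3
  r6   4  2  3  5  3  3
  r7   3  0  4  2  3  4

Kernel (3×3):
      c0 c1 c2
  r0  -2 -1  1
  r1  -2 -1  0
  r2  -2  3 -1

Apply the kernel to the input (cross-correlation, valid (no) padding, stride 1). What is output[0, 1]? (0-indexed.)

1

The receptive field on the input at this output position is [4 1 2 / 1 0 3 / 0 4 2]. Elementwise product with the kernel and sum: 4·-2 + 1·-1 + 2·1 + 1·-2 + 0·-1 + 0·-2 + 4·3 + 2·-1.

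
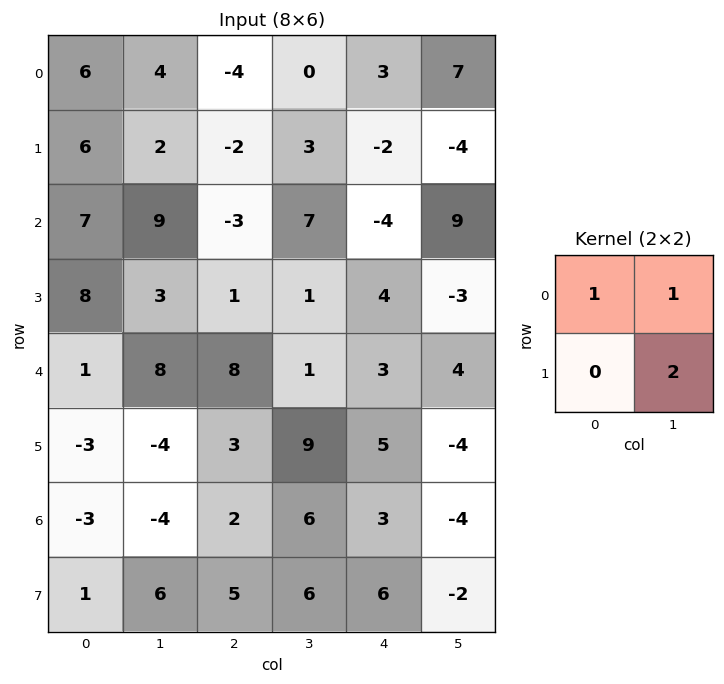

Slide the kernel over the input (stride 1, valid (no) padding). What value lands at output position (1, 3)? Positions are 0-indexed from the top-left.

The receptive field on the input at this output position is [3 -2 / 7 -4]. Elementwise product with the kernel and sum: 3·1 + -2·1 + -4·2.

-7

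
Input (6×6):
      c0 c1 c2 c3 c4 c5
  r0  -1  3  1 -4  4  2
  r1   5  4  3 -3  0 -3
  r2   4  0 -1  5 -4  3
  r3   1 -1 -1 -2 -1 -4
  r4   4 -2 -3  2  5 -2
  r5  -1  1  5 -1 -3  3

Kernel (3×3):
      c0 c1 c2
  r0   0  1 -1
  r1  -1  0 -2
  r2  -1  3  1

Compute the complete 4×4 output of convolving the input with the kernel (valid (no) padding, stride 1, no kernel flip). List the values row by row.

Output[0,0]: The receptive field on the input at this output position is [-1 3 1 / 5 4 3 / 4 0 -1]. Elementwise product with the kernel and sum: 3·1 + 1·-1 + 5·-1 + 3·-2 + 4·-1 + 0·3 + -1·1.

-14 9 1 -3
-6 -8 0 -13
-11 -6 26 14
11 12 -19 0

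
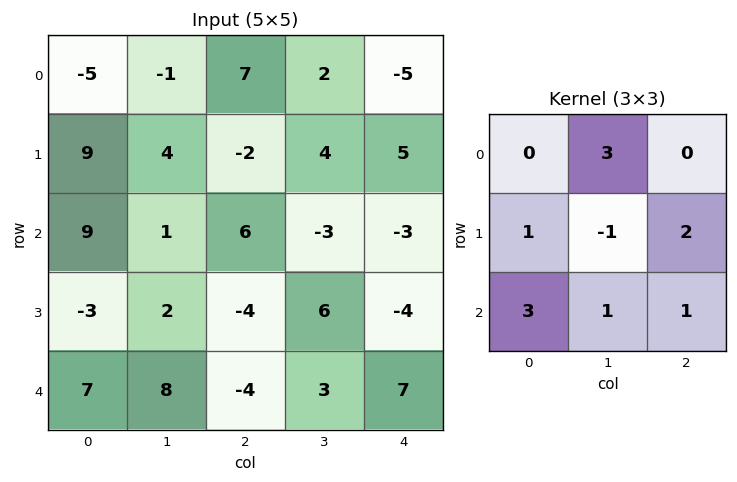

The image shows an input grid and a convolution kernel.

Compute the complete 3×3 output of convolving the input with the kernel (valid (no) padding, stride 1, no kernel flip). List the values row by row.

Output[0,0]: The receptive field on the input at this output position is [-5 -1 7 / 9 4 -2 / 9 1 6]. Elementwise product with the kernel and sum: -1·3 + 9·1 + 4·-1 + -2·2 + 9·3 + 1·1 + 6·1.

32 41 22
21 -9 5
15 59 -29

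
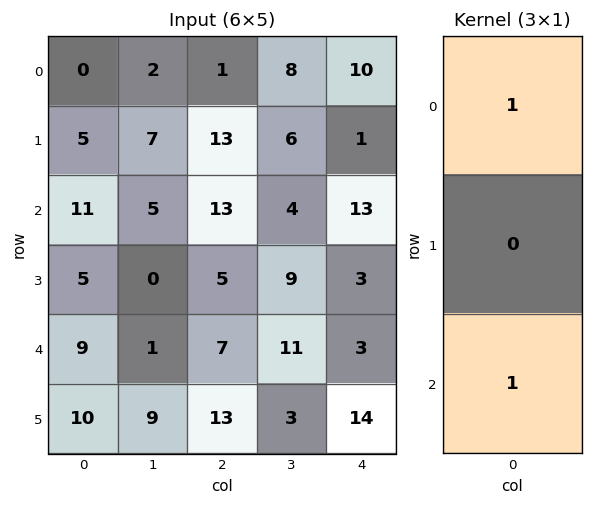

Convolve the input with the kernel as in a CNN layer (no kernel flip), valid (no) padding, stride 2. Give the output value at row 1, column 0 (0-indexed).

20

The receptive field on the input at this output position is [11 / 5 / 9]. Elementwise product with the kernel and sum: 11·1 + 9·1.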